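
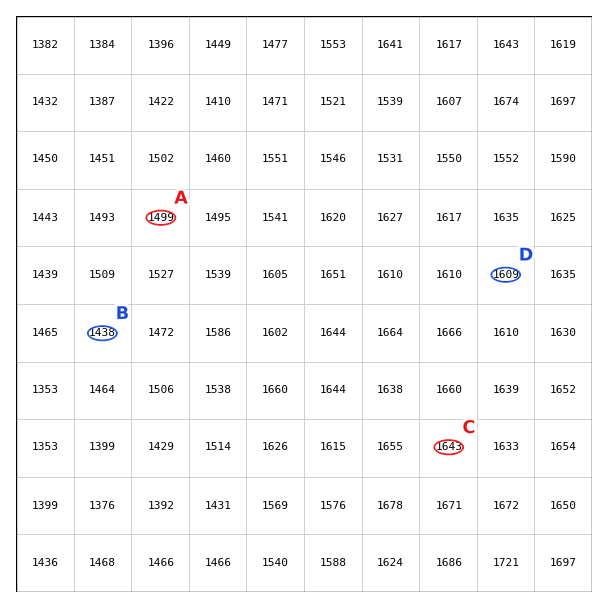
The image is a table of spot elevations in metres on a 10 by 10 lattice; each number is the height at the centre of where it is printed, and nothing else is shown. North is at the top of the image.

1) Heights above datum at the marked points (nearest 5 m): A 1500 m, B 1440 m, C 1645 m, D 1610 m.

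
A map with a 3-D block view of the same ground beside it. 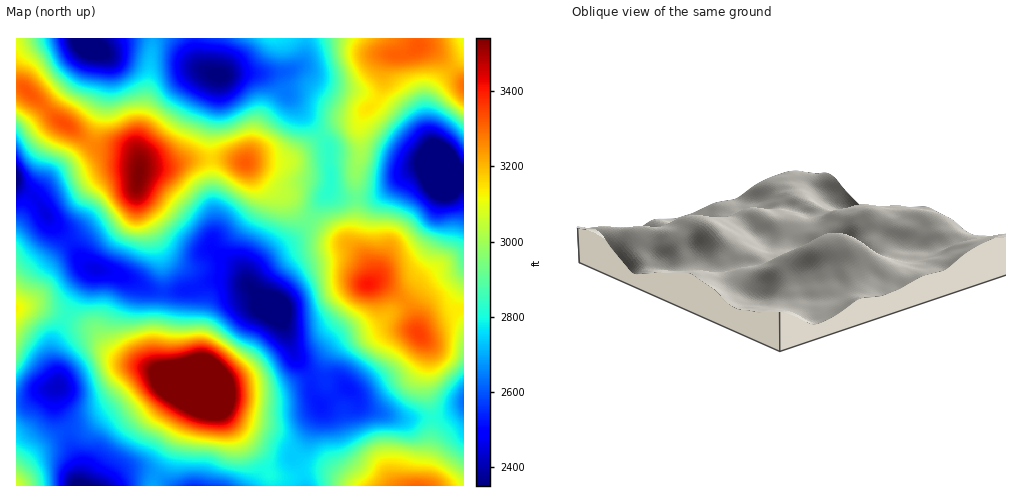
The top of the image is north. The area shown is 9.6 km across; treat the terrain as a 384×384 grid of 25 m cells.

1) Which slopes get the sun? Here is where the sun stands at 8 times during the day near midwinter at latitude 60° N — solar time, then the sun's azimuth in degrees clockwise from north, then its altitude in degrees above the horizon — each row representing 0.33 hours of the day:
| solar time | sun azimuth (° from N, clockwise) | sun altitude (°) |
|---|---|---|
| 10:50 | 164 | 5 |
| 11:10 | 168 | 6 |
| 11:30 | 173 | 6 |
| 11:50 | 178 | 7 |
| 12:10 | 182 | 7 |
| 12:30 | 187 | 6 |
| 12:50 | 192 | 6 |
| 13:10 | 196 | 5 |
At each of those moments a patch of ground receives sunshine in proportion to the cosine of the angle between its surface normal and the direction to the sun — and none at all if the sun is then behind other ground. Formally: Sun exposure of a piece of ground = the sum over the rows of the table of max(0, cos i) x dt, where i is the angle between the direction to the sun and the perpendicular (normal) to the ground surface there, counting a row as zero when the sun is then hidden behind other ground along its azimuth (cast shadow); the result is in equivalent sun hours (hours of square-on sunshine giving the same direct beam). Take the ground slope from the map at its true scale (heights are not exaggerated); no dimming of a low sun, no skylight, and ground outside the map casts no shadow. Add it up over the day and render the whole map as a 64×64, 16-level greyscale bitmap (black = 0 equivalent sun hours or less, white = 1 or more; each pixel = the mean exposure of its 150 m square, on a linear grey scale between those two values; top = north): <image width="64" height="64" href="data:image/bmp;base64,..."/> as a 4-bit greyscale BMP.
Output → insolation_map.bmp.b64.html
<image width="64" height="64" href="data:image/bmp;base64,Qk12CAAAAAAAAHYAAAAoAAAAQAAAAEAAAAABAAQAAAAAAAAIAAATCwAAEwsAABAAAAAAAAAAAAAAABEREQAiIiIAMzMzAERERABVVVUAZmZmAHd3dwCIiIgAmZmZAKqqqgC7u7sAzMzMAN3d3QDu7u4A////ABIjM0V4iId2VDNGeJmZmpmYdmVVVmVTIRERIiIRERERARI0Z4iIiHZUNFaImpmqqpdlRERFVUIhERIhEAAAAAAAEjR4iHd3ZVRFZ4iamau6mGVDM0RDMhERIiEQAAAAAAESNWd3d2ZmZmd4maqqqrqphlREQzIhERIhEREAAAAAARI1Vnd2ZniJiImqu8y7qqmHVURDIhEAARAAAAAAAAABEjRFZ3ZniaqZmrzN3dy6mHZVVDIRAAAAAAAAAAAAEBESI0VWZ3iZmaqqvM3u7cuYdmZUIhAAAAAAAAAAAAERIiIjRVVniIiZq7u8ze7ty5h2ZlMhEAAAAAAAAAABEiIiIiI0RWeHd4mru7ze7u3Kh2ZUMiEQAAAAAAAAABEiIhESEiNFZnZniJq8zd7u7Ll2VUMzIiIREQAAAAABIzIhERIRIjRWZnd4irzNzMzKmHZVREQzMzMyEAAAAjVlQyIyIRIRI0VneImrzczLuqh3dlVUREREQzIhAAJXmYdkM0MhIiEjRXiImrzMy7qZhlVVVUQzNEVEMyM0V5qZh3ZVZUMzMzRWiZmqqqmZmHZUQzNEQyNEVVQzNFZ5mZiIiIeHZlVVZmeJqqmHZmZVQyIiIzMyIjRFREVWd3d3iJmZmJmIdmd3d4mZmHVDIiIRAAESIhERJERFVniId2Z4maqqqYiIiIh3d3dlQxAAAAAAAAABEAATVWZ4iZmYd4iZmqqYiImqmYdkQzIQAAAAAAAAAAABESNWeJmqu6mZmYiZmXiImaqZhkIRAAAAAAAAAAAAAAASNWZ4mrzLqpmZiId3eIiImYdkIQAAAAAAAAAAAAAAABJGZneJq6qZmYiHZVZ3iHd3dkMQAAAAAAAAAAAAAAAAEkVnd3eIh3iId2VEVneIh3ZVQxAAAAAAAAAAAAAAAAESRWd3dmZmZmZlQzRWd4iHZUQyEAAAAAAAAAAAAAAAASNFVnd3ZlVURDMzM0Z4iYdUMiEQAAAAAAAAAAAAAAABE0VWeJmHZlMyIiIzRmd3dlQhAAAAAAAAAAAAAAAAABIjRWeJqph3ZUMiIjNFRFVUQyAAAAAAAAAAAAAAAAABM0VVaJqqqZh2VDIiM0QSI0MyAAAAAAAAAAAAAAAAABNFZ3Z4iZqqqYdkMiMzMgASIhAAAAAAAAAAAAAAAAABJFaJiHZ3iJmYh1MzMzMhEAAREAAAAAAAAAAAAAAAABE0aJqYdlZmZmZlQzMyIhERAAEQAAAAAAAAAAAAAAABE0V5qph1VUMyI0RDMzMyIREQAREAAAAQAAAAAAAAABI0RXmph2VEMiEiMzMzI0QyIREREhERI0VVQxAAAAABE0RWaIh2ZUQyIiIiMzISMzIiEREjNFZ3d3dmUwAAABEkVWZnd2ZVVUMyIRIzIRERIiEAASNWZ4mpmYdUMAAAEkVWd3dlVVVVVDIREjMhEAABEQABJFZ3iauqmHVCAAETRWd4h2VURERDIREiIhEAAAAAABEkVneJvNy5h1QxISNFZ4iIdlQyIiIQABERAAAAAAEREjRWd4ms3cqZiHUzNEV4iJiHZTIQAAAAAAAAAAAAASIjRnd4iavMuqqpmHZVVniZmYdlMgAAAAAAAAAAAAARIzRomZmaq7u6qZmIh2ZniZmYh2QxAAAAAAAAAAAAABEkVnmrqqu7u7qYiZmIiImamYd3ZTEAAAAAAAAAAAAAEjVneKvMuqqqmYiJmZmau7qYdmZlQhEAEQAAAAAAAAASRmd4mruph3eIiJmZq7vLupdlVVVUMiNDEAAAAAAAABRnd3iJmpdlVWeJmZmru7u5h2VERWVDRmZBAAAAAAAANoiHiId4dlVFVoiZmau7u6mHZVRFVURWZlIAAAAAAAB4qpmHdmZmVURVZ3iZmqqqmIdmZlVERFVVZBAAAAAAAqq7u5h3ZlVERERERXd4iHdmZVVVVURFVFZmQQAAAAAVqrvMuYh2RDMzMzMjRFVVQzNERERENEREVWZlMiIQAViqq83LqGVEMzMiIhESIiIREiNEMiM0RERVZndVRERGiqqrzMunVEMyIhEAAAAAAAAAESIQATRFVmZniHZlVoq6qqq7uoZDIREAAAAAAAAAAAAAAAAAJFZ3d3iZmHd4rMupmZmYZCEAAAAAAAAAAAAAAAAAAAAUZ3dmeJqpmJq8y7mIh2QxEAAAAAAAAAAAAAAAAAAAABNWZVZ4mrurvMzLypdkIQAAAAAAAAAAAAAAAAAAAAABM0REVneJq7zMzd3Kl0EAAAAAAAAAAAAAAAAAAAAAABNDMzNFVniau8zd3al1MAAAAAAAAAAAAAAAAAAAAAABIzMiIiM1Z4qru8zLhlMQAAAAAAAAAAAAAAAAAAAAABIzMiIiIjVniqu7uphUIQAAAAAAAAAAAAAAAAAAAAACM0QyIjNEVmeImrqYdjIQAAAAAAAAAAAAAAAAAAAAABIjMzMzRWZ2ZmeJqXZUAAAAAAAAAAAAAAAAAAAAAAAAIiIzM0VWZ3ZmeImYdTEAAAAAAAAAAAAAEAAAAAAAABNEVENFVmd3ZniJmZh2MQAAAAAAAAAAAAIiEAABAAACRWd3ZVVmd2Zmd3iIiHVCIQAAAAAAAAAAEjMzMiIzM0Z3iId2ZmZVVFVVVVZmVDMyEAAAAAAAAAAiNEVEVmZomIh3ZmZmZUMyIjMzRFVEMyIhAAAAAAAAAiI0Vnd3iJqph3ZmZmZUMhERIjMzMzMy"/>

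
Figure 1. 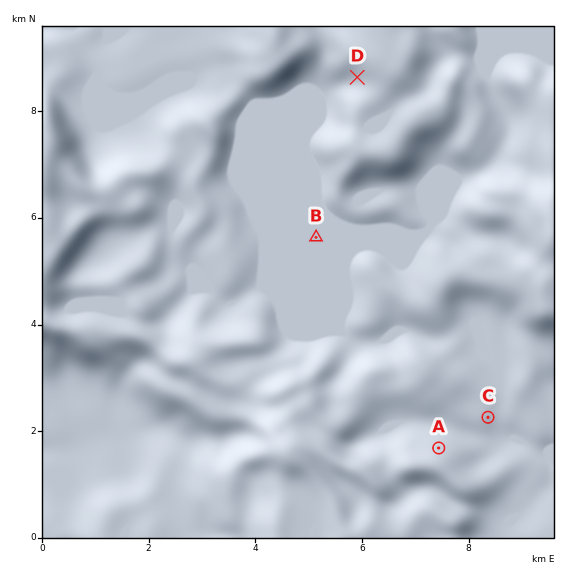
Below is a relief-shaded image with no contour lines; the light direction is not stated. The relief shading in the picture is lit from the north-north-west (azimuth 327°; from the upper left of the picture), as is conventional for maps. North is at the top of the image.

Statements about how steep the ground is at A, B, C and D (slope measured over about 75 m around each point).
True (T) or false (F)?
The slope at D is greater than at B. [T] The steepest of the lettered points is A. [F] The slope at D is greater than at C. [T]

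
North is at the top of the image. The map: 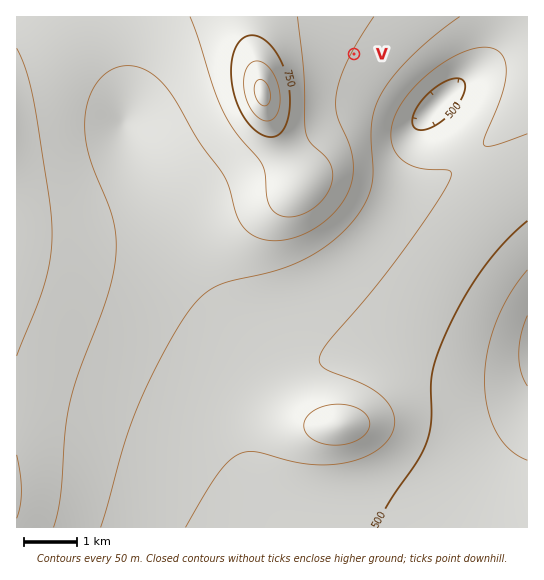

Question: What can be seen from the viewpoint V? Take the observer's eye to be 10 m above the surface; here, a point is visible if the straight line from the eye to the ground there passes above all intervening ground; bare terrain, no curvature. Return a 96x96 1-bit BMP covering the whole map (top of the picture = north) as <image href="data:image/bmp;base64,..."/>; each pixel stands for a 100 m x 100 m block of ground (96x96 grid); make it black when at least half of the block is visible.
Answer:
<image width="96" height="96" href="data:image/bmp;base64,Qk2+BAAAAAAAAD4AAAAoAAAAYAAAAGAAAAABAAEAAAAAAIAEAAATCwAAEwsAAAIAAAAAAAAA////AAAAAAAAAAAAAAAAAAAH//8AAAAAAAAAAAAH//8AAAAAAAAAAAAH//8AAAAAAAAAAAAH//8AAAAAAAAAAAAH//8AAAAAAAAAAAAH//8AAAAAAAAAAAAH//8AAAAAAAAAAAAD//8AAAAAAAAAAAAD//8AAAAAAAAAAAAD//8AAAAAAAAAAAAD//8AAAAAAAAAAAAD//8AAAAAAAAAAAAD//8AAAAAAAAAAAAD//8AAAAAAAAAAAAD//8AAAAAAAAAAAAD//8AAAAAAAAAAAAD//8AAAAAAAAAAAAD//8AAAAAAAAAAAAH//8AAAAAAAAAAf////8AAAAAAAAAAP////8AAAAAAAAAAH///+AAAAAAAAAAAB///4AAAAAAAAAAAA///gAAAAAAAAAAAAf//AAAAAAAAAAAAAP/+AAAAAAAAAAAAAH/8AAAAAAAAAAAAAH/8AAAAAAAAAAAAAH/4AAAAAAAAAAAAAH/wAAAAAAAAAAAAAH/wAAAAAAAAAAAAAH/gAAAAAAAAAAAAAH/gAAAAAAAAAAAAAH/AAAAAAAAAAAAAAH/AAAAAAAAAAAAAAH/AAAAAAAAAAAAAAH+AAAAAAAAAAAAAAH+AAAAAAAAAAAAAAH+AAAAAAAAAAAAAAH+AAAAAAAAAAAAAAH+AAAAAAAAAAAAAAH+AAAAAAAAAAAAAAH+AAAAAAAAAAAAAAH+AAAAAAAAAAAAAAP+AAAAAAAAAAAAAAP+AAAAAAAAAAAAAAP+AAAAAAAAAAAAAAP/AAAAAAAAAAAAAAP/AAAAAAAAAAAAAAP/AAAAAAAAAAAAAAP/gAAAAAAAAAAAAAP/gAAAAAAAAAAAAAP/wAAAAAAAAAAAAAP/4AAAAAAAAAAAAAP/4AAAAAAAAAAAAAP/8AAAAAAAAAAAAAP/+AAAAAAAAAAAAAP//AAAAAAAAAAAAAf//gAAAAAAAAAAAAf//gAAAAAAAAAAAAf//wAAAAAAAAAAAAf//8AAAAAAAAAAAAf//+AAAAAAAAAAAA////AAAAAAAAAAAA////gAAAAAAAAAgB////4AAAAAAAAH+D////8AAAAAAAAH//////8AAAAAAAAP//////8AAAAAAAAP//////8AAAAAAAAP//////8AAAAAAAAP//gf//8AAAAAAAAP//AH//8AAAAAAAAf//AD//8AAAAAAAAf/+AB//8AAAAAAAA//+AA//8AAAAAAAB//+AAf/8AAAAAAAB//+AAP/8AAAAAAAD//+AAH/8AAAAAAAH//+AAD/8AAAAAAAH//+AAD/8AAAAAAAH//+AAB/8AAAAAAAP///AAA/8AAAAAAAP///AAA/8AAAAAAAP///gAA/8AAAAAAAP///wAAf8AAAAAAAP///4AAf8AAAAAAAP///8AAf8AAAAAAAP////AA/8AAAAAAAP////wB/8AAAAAAAH/////P/8AAAAAAAH///////8AAAAAAAD///////8AAAAAAAD///////8AAAAAAAB///////8AAAAAAAAf//////8="/>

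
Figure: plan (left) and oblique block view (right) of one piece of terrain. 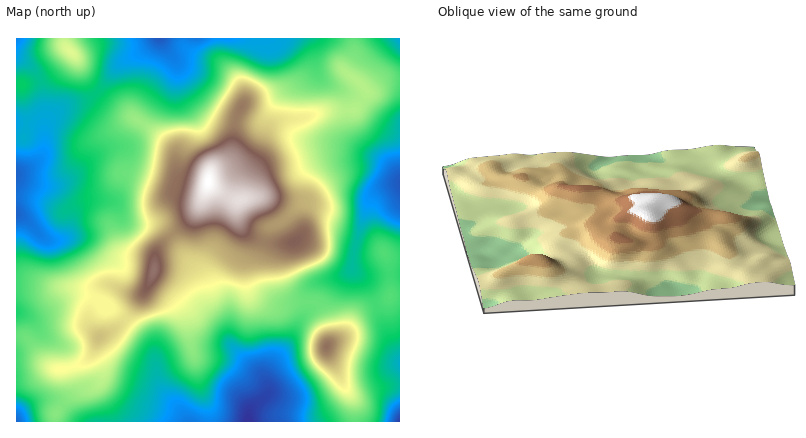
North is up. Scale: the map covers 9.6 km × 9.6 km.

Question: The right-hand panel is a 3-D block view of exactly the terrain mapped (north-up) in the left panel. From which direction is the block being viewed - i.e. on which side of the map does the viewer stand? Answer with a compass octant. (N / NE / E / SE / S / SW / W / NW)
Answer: E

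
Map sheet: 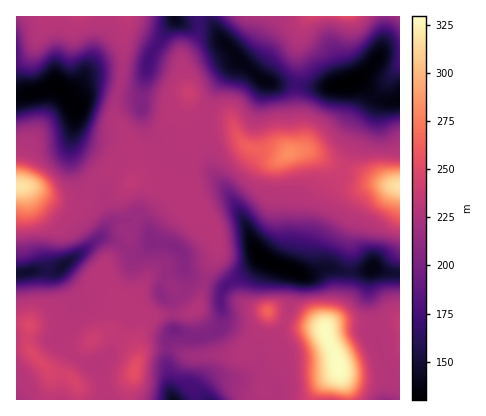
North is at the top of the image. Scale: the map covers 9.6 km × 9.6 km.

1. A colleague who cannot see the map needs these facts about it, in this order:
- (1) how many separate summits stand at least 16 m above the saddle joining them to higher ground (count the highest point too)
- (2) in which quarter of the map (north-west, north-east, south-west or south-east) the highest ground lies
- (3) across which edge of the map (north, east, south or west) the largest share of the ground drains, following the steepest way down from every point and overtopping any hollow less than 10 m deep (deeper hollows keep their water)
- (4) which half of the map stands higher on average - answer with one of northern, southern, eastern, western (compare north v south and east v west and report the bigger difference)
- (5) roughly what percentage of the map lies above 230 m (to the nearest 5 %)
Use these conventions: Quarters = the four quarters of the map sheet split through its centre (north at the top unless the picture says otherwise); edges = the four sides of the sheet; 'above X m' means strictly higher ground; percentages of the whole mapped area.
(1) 8 summits rise at least 16 m above their surroundings.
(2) The highest point lies in the south-east quarter of the map.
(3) The largest share of the runoff leaves by the western edge.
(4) The southern half stands higher on average than the northern half.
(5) Roughly 35 % of the ground is higher than 230 m.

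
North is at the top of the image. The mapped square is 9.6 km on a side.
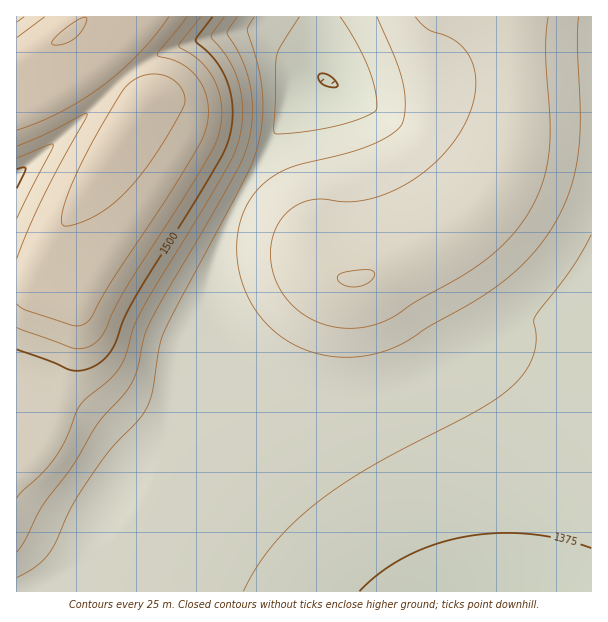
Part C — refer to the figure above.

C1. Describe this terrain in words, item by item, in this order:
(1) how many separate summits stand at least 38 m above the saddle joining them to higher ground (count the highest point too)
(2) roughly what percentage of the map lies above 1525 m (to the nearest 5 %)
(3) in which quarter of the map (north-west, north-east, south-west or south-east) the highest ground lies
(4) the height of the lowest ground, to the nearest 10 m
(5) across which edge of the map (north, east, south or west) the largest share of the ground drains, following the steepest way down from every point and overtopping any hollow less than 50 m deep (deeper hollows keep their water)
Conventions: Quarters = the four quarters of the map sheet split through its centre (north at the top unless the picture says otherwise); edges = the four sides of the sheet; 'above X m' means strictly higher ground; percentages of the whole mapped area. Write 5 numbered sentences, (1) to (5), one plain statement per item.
(1) Counting only tops that stand 38 m proud, the map has 2 summits.
(2) Roughly 15 % of the ground is higher than 1525 m.
(3) The highest point lies in the north-west quarter of the map.
(4) The lowest point is down at roughly 1350 m.
(5) Drainage is mainly to the south: more ground falls towards that edge than towards any other.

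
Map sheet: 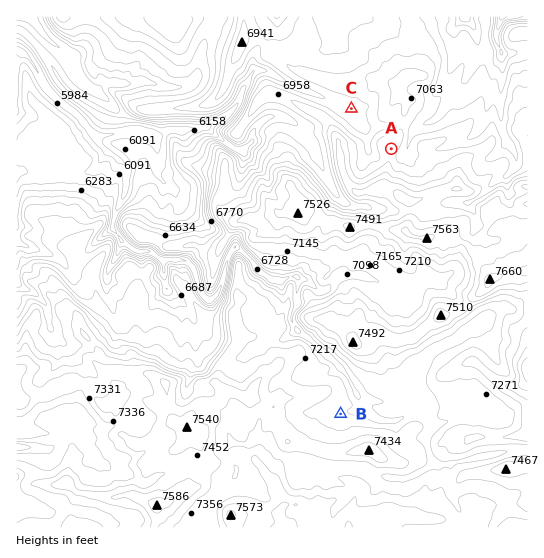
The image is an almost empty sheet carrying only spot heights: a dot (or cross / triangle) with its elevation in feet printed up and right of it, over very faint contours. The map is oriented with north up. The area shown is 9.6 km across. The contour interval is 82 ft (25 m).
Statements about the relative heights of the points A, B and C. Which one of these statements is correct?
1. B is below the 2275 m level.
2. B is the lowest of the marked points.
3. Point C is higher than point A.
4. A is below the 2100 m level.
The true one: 1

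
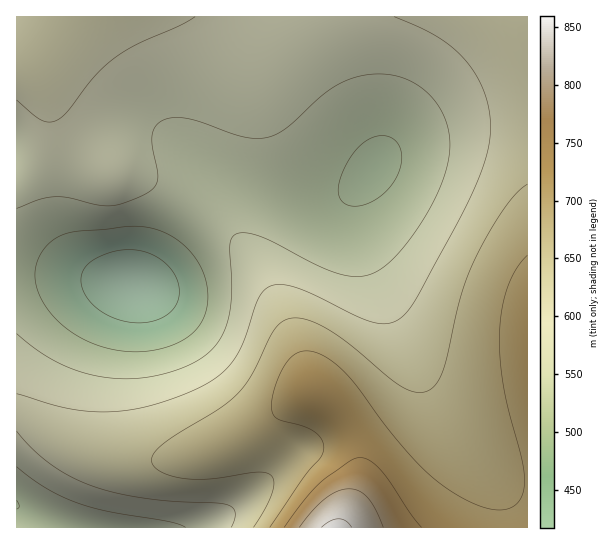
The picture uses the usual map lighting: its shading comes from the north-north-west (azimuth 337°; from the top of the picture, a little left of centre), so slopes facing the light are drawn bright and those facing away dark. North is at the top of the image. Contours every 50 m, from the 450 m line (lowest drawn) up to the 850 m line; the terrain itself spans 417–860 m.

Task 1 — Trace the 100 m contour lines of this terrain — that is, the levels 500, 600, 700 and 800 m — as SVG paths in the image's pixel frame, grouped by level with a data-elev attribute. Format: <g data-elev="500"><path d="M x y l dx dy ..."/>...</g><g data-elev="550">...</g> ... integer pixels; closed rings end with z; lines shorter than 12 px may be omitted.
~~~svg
<g data-elev="500"><path d="M126 351l-24-4-23-10-20-15-14-17-9-19-1-17 7-18 13-13 10-4 12-3 52-5 18 1 15 4 15 8 12 11 9 12 8 17 2 18-3 17-7 13-12 11-17 8-22 5z"/><path d="M351 206l-9-5-4-10 3-14 8-18 10-13 11-7 12-3 11 2 6 8 3 11-2 12-5 12-9 10-12 10-12 4z"/></g><g data-elev="600"><path d="M17 431l14 16 15 14 15 10 18 10 26 9 32 7 30 4 48 2 12 2 6 3 2 5 0 6-4 8"/><path d="M17 100l24 20 8 2 8-2 11-9 29-37 17-16 21-13 44-19 16-9"/><path d="M394 17l43 19 14 11 12 11 12 15 8 16 5 17 2 17 0 15-3 15-13 37-55 103-14 21-7 6-7 3-16 0-17-6-57-28-15-4-12 0-8 4-7 8-16 46-12 20-17 16-25 13-44 15-20 4-20 1-20-1-19-3-49-14"/></g><g data-elev="700"><path d="M527 255l-10 13-9 18-6 21-2 24 0 27 4 29 20 86-1 18-6 12-6 5-6 2-16-1-22-8-24-15-18-16-19-19-22-28-28-38-14-15-20-15-9-3-8-1-7 2-5 3-10 13-9 22-2 19 2 6 4 3 25 7 13 7 6 8 1 10-3 7-16 19-34 50"/></g><g data-elev="800"><path d="M383 527l-8-18-8-12-8-6-10-2-12 3-12 7-12 11-14 17"/></g>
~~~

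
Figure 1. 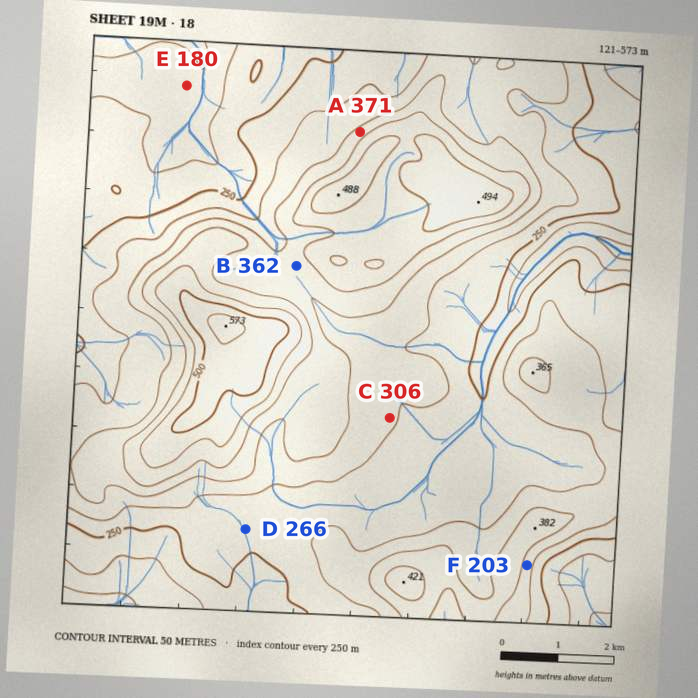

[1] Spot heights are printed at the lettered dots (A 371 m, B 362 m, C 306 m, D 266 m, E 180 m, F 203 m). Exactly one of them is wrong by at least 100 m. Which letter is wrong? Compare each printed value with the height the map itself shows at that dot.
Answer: F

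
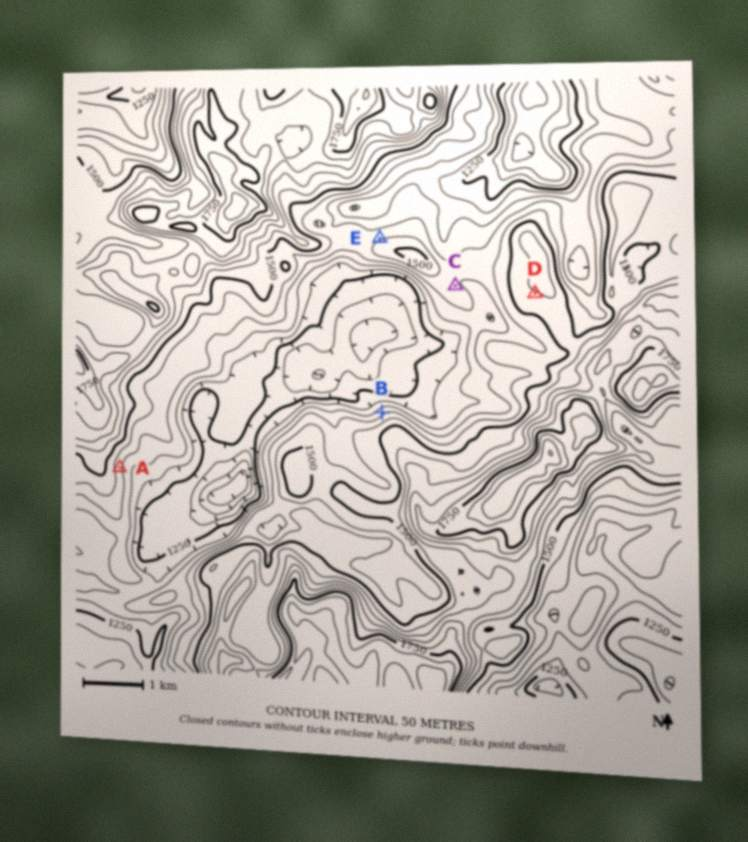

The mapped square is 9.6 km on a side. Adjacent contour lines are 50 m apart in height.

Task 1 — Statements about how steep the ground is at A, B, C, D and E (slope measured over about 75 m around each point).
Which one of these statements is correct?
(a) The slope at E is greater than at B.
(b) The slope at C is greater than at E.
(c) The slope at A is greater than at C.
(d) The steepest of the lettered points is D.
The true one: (c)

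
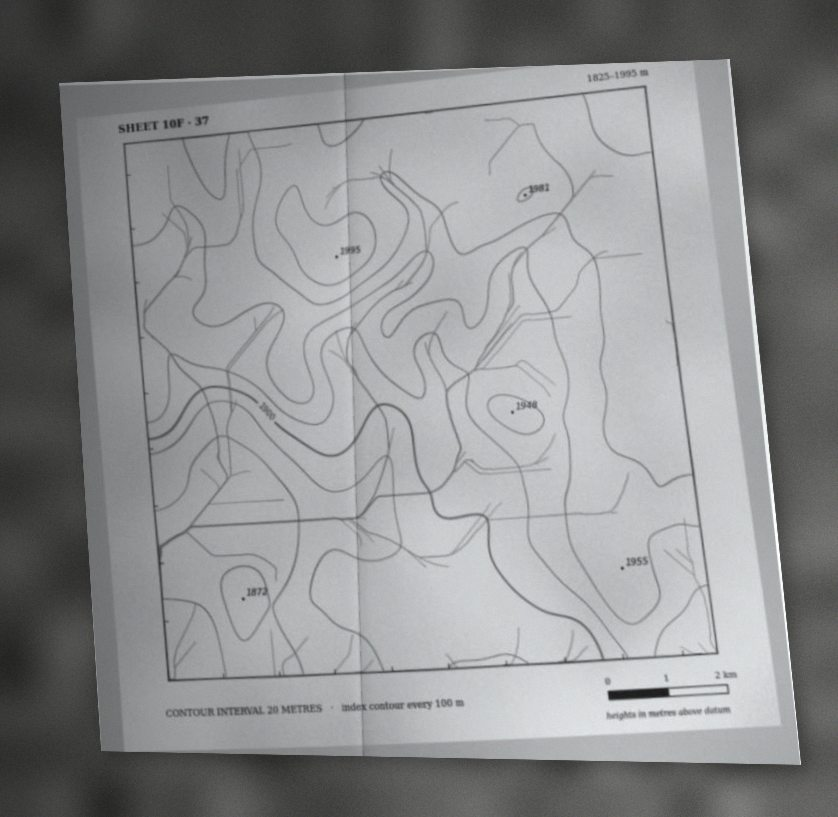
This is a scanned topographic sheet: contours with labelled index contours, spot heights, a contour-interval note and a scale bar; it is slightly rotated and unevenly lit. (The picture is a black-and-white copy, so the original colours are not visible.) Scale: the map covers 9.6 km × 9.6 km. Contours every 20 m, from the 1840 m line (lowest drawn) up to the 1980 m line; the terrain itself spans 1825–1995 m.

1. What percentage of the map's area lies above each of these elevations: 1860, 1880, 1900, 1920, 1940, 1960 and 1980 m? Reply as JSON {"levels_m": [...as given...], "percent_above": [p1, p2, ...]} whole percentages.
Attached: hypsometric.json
{"levels_m": [1860, 1880, 1900, 1920, 1940, 1960, 1980], "percent_above": [91, 84, 72, 62, 45, 26, 4]}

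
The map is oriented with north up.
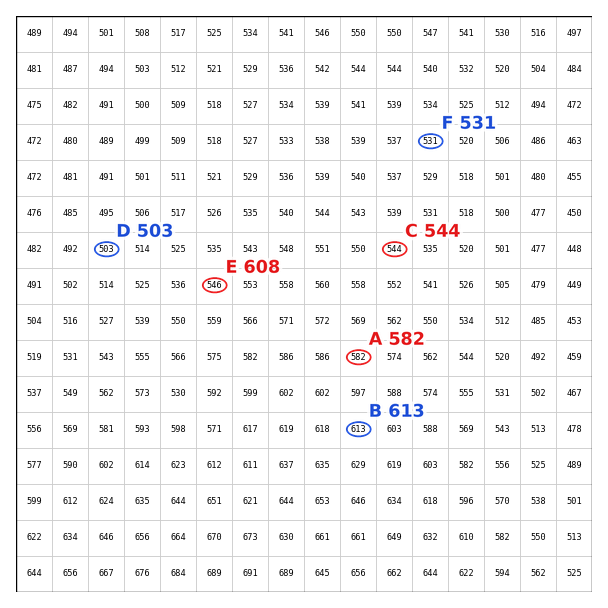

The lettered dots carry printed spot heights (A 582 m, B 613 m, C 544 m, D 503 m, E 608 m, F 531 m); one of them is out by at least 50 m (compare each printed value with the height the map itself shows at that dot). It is E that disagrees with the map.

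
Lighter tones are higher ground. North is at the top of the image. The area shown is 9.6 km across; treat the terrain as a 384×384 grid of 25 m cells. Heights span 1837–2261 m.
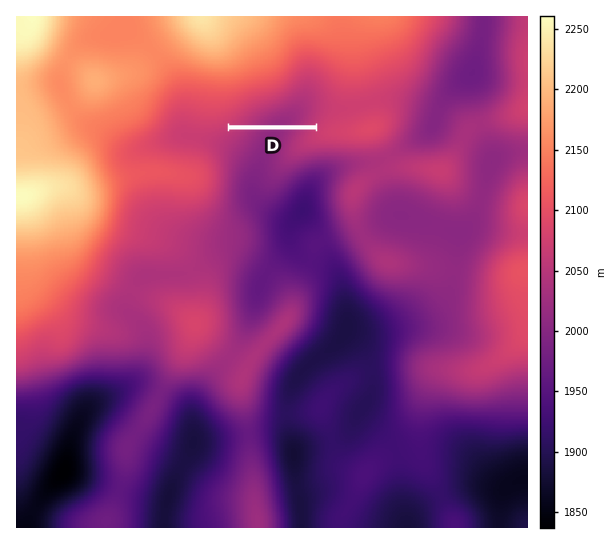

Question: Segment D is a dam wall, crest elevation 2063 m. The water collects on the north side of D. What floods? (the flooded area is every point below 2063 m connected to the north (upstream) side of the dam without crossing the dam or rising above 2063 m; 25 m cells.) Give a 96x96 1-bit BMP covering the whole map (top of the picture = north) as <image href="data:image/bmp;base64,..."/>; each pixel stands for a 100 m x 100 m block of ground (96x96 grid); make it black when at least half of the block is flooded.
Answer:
<image width="96" height="96" href="data:image/bmp;base64,Qk2+BAAAAAAAAD4AAAAoAAAAYAAAAGAAAAABAAEAAAAAAIAEAAATCwAAEwsAAAIAAAAAAAAA////AAAAAAAAAAAAAAAAAAAAAAAAAAAAAAAAAAAAAAAAAAAAAAAAAAAAAAAAAAAAAAAAAAAAAAAAAAAAAAAAAAAAAAAAAAAAAAAAAAAAAAAAAAAAAAAAAAAAAAAAAAAAAAAAAAAAAAAAAAAAAAAAAAAAAAAAAAAAAAAAAAAAAAAAAAAAAAAAAAAAAAAAAAAAAAAAAAAAAAAAAAAAAAAAAAAAAAAAAAAAAAAAAAAAAAAAAAAAAAAAAAAAAAAAAAAAAAAAAAAAAAAAAAAAAAAAAAAAAAAAAAAAAAAAAAAAAAAAAAAAAAAAAAAAAAAAAAAAAAAAAAAAAAAAAAAAAAAAAAAAAAAAAAAAAAAAAAAAAAAAAAAAAAAAAAAAAAAAAAAAAAAAAAAAAAAAAAAAAAAAAAAAAAAAAAAAAAAAAAAAAAAAAAAAAAAAAAAAAAAAAAAAAAAAAAAAAAAAAAAAAAAAAAAAAAAAAAAAAAAAAAAAAAAAAAAAAAAAAAAAAAAAAAAAAAAAAAAAAAAAAAAAAAAAAAAAAAAAAAAAAAAAAAAAAAAAAAAAAAAAAAAAAAAAAAAAAAAAAAAAAAAAAAAAAAAAAAAAAAAAAAAAAAAAAAAAAAAAAAAAAAAAAAAAAAAAAAAAAAAAAAAAAAAAAAAAAAAAAAAAAAAAAAAAAAAAAAAAAAAAAAAAAAAAAAAAAAAAAAAAAAAAAAAAAAAAAAAAAAAAAAAAAAAAAAAAAAAAAAAAAAAAAAAAAAAAAAAAAAAAAAAAAAAAAAAAAAAAAAAAAAAAAAAAAAAAAAAAAAAAAAAAAAAAAAAAAAAAAAAAAAAAAAAAAAAAAAAAAAAAAAAAAAAAAAAAAAAAAAAAAAAAAAAAAAAAAAAAAAAAAAAAAAAAAAAAAAAAAAAAAAAAAAAAAAAAAAAAAAAAAAAAAAAAAAAAAAAAAAAAAAAAAAAAAAAAAAAAAAAAAAAAAAAAAAAAAAAAAAAAAAAAAAAAAAAAAAAAAAAAAAAAAAAAAAAAAAAAAAAAAAAAAAAAAAAAAAAAAAAAAAAAAAAAAAAAAAAAAAAAAAAAAAAAAAAAAAAAAAAAAAAAAAAAAAAAAAAAAAAAAAAAAAAAAAAAAAAAAAAAAAAAAAAAAAAAAAAAAAAAAAAAAAAAAAAAAAAAAAAAAAAAAAAAAAAAAAAAAAAAAAAAAAAAAAAAAAAAAAAAAAAAAAAAAAAAAD//AAAAAAAAAAAAAD//gAAAAAAAAAAAAB//gAAAAAAAAAAAAAf/wAAAAAAAAAAAAAH/wAAAAAAAAAAAAAB/wAAAAAAAAAAAAAAfgAAAAAAAAAAAAAAPgAAAAAAAAAAAAAACAAAAAAAAAAAAAAAAAAAAAAAAAAAAAAAAAAAAAAAAAAAAAAAAAAAAAAAAAAAAAAAAAAAAAAAAAAAAAAAAAAAAAAAAAAAAAAAAAAAAAAAAAAAAAAAAAAAAAAAAAAAAAAAAAAAAAAAAAAAAAAAAAAAAAAAAAAAAAAAAAAAAAAAAAAAAAAAAAAAAAAAAAAAAAAAAAAAAAAA="/>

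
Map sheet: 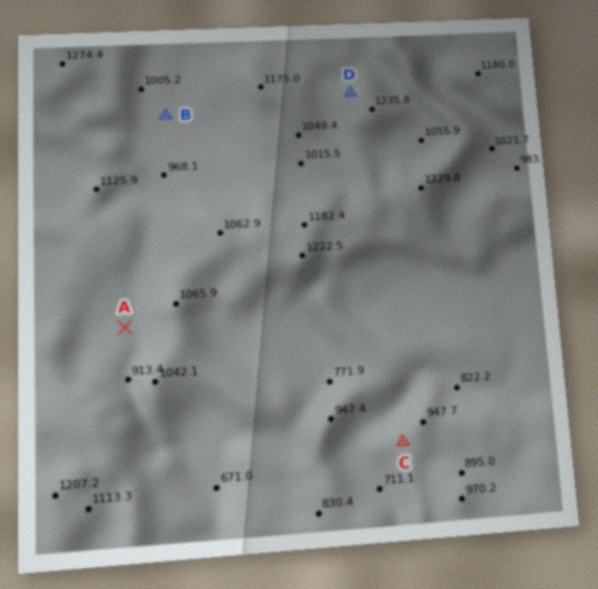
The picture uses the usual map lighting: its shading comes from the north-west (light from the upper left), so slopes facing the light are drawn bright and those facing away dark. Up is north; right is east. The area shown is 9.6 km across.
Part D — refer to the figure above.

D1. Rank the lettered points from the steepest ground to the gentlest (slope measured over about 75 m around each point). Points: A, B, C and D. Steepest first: D C A B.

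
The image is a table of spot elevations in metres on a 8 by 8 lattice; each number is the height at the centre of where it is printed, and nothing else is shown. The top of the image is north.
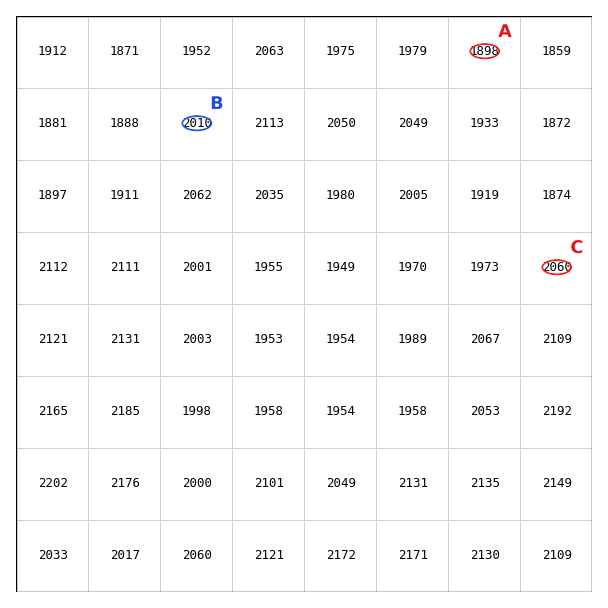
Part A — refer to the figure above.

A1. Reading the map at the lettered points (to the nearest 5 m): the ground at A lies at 1900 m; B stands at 2010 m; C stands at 2060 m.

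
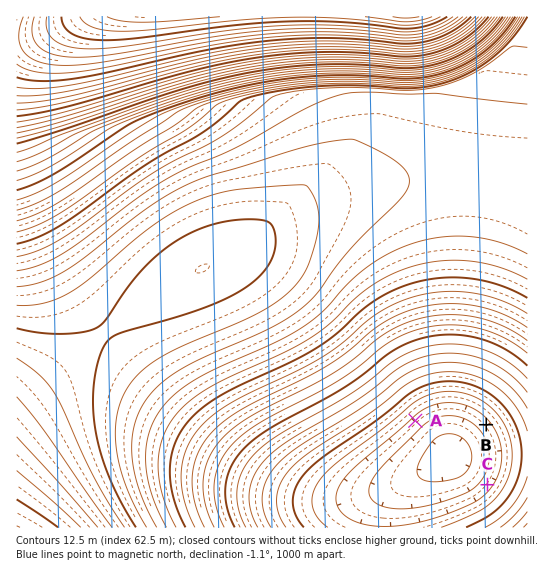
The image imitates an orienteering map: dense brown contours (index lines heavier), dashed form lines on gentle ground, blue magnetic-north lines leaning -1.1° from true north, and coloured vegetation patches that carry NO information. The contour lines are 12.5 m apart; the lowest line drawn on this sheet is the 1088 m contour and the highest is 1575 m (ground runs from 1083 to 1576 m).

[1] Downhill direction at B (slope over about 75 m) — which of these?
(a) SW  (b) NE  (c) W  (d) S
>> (a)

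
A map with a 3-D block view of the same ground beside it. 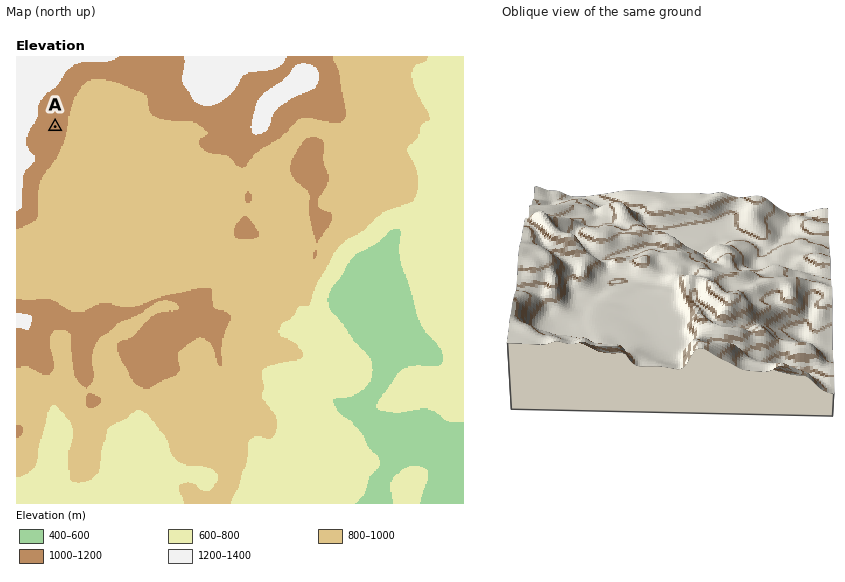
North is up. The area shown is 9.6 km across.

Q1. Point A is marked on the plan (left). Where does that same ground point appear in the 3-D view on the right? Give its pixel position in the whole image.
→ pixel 561 336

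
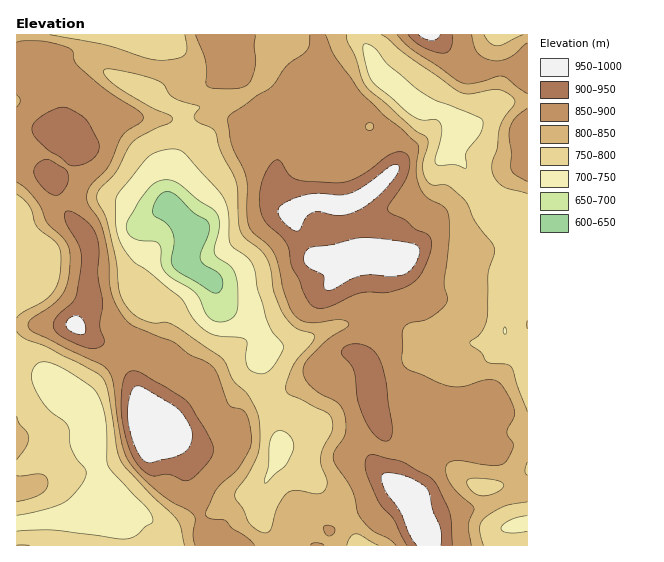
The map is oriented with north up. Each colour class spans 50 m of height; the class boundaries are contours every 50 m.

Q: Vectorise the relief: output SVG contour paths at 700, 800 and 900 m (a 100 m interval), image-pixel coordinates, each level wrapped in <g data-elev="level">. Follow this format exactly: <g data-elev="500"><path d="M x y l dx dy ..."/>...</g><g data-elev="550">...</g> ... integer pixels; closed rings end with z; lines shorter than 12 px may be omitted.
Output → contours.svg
<g data-elev="700"><path d="M217 322l-10-6-7-17-5-7-24-14-7-7-3-8 0-15-3-5-4-2-17-1-6-3-4-5-1-5 1-6 12-20 11-14 8-6 11-1 9 3 20 17 15 9 5 7 1 12-5 24 3 5 13 8 4 7 3 12 1 19-1 9-4 5-7 4z"/></g><g data-elev="800"><path d="M30 545l-13 0"/><path d="M347 545l4-9 6-2 21 11"/><path d="M483 545l-3-17 1-5 3-4 21-13 22-4"/><path d="M262 532l-7-3-6-6-6-14-8-13 2-7 15-22 7-19 0-29-3-10-6-11-4-6-12-11-9-18-4-6-50-33-6-2-13 1-14-6-11-9-7-13-5-40-9-36-9-19 0-7 4-5 15-16 11-23 6-7 10-7 27-12 3-4-4-4-19-8-33-20-12-11-2-4 2-3 6 0 16 3 28 8 8 4 6 9 5 5 26 9-5 8 0 4 4 4 11 4 4 4 7 21 15 28 2 11 1 33 2 9 5 6 15 11 6 9 4 10 3 23 11 25 11 11 16 5 3 3-3 7-19 22-6 16-1 8 3 6 37 17 5 6 2 6-1 7-9 17-3 11 2 8 5 13 0 5-3 6-5 3-22-4-10 3-10 15-7 23-3 2z"/><path d="M17 502l13-3 11-5 5-5 2-6-2-6-4-3-25 2"/><path d="M478 495l-5-3-5-5-1-6 2-2 6-1 16 1 9 2 3 3-2 5-6 4-10 3z"/><path d="M527 475l-2-4 2-9"/><path d="M17 460l9-13 3-8-2-6-8-9-2-8"/><path d="M527 412l-16-45-5-3-19-2-6-10-10-7-1-2 11-10 6-13 1-45 6-22-1-8-17-22-9-19-5-7-15-12-14 0-7-5-3-7 0-8 5-20-1-6-13-10-48-42-4-8-7-23-8-15 0-6"/><path d="M17 331l8 8 24 9 46 24 7 5 6 15 8 55 4 13 6 8 23 24 27 27 5 8 3 18"/><path d="M17 194l7 6 6 7 5 16 3 5 19 16 3 7 1 8-2 20-6 13-8 8-22 12-6 6"/><path d="M185 35l2 13-2 7-7 3-16 2-16-2-43-14-53-9"/><path d="M381 35l26 21 52 36 11 2 28-4 8 2 7 5 2 3-1 4-10 13-4 11-3 20-5 15 0 8 3 8 7 7 25 8"/><path d="M523 35l-20 9-6 2-7-3-6-8"/></g><g data-elev="900"><path d="M452 545l-2-33-11-24-6-8-31-18-32-7-3 2-2 7 4 16 10 23 15 17 13 25"/><path d="M182 480l5 1 6-3 16-17 5-10-3-11-20-33-5-7-45-27-6-2-5 0-4 4-3 6-2 27 4 25 7 23 7 11 10 7 5 2 15-2z"/><path d="M381 440l5 1 3-1 3-9-6-47-4-19-5-10-7-7-11-4-10 1-6 3-1 5 12 18 6 36 9 21 6 8z"/><path d="M88 348l11-1 4-2 1-4-4-16 3-21-5-29 0-31-3-11-5-8-13-11-10-3-2 2 0 6 15 29 1 9 0 11-6 31-19 18-3 10 3 5 6 5z"/><path d="M317 308l13-2 31-13 25 0 16-5 12-6 8-10 9-21 1-8-2-6-4-4-12-5-9-8-14-7-3-4 1-4 14-21 5-11 2-13-2-4-3-3-7-1-7 2-29 21-11 5-9 3-35-2-10-1-8-5-7-12-4-3-5 2-6 7-4 11-3 12-1 12 3 11 5 9 14 12 5 7 3 6 3 18 7 13 5 13 6 11z"/><path d="M52 195l6 0 5-4 5-8 0-8-3-6-14-8-6-1-9 5-2 8 8 14z"/><path d="M70 165l11 0 10-5 7-8 1-8-9-19-5-7-15-9-9-2-11 4-12 8-5 5-1 7 3 7 11 10z"/><path d="M408 35l6 6 9 6 11 5 9 1 5-1 3-4 2-13"/></g>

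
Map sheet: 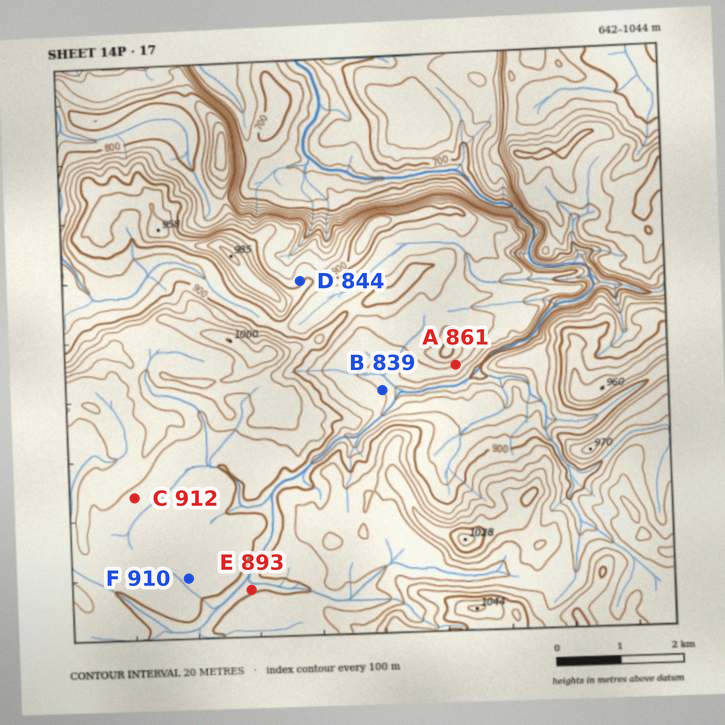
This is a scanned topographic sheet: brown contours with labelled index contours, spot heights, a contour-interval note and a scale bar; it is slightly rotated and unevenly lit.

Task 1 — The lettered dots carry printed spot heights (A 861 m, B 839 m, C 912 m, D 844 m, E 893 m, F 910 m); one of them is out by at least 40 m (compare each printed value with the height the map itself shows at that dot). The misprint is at D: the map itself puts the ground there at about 894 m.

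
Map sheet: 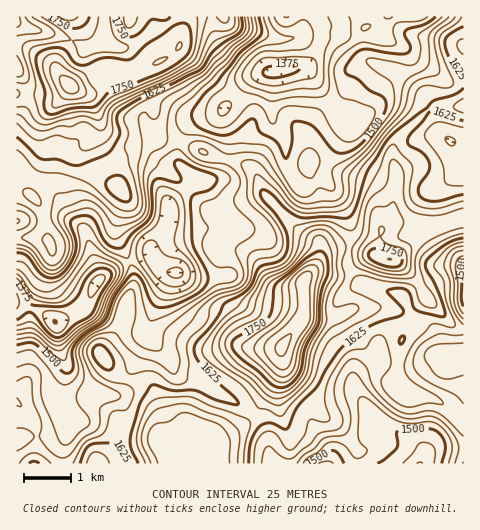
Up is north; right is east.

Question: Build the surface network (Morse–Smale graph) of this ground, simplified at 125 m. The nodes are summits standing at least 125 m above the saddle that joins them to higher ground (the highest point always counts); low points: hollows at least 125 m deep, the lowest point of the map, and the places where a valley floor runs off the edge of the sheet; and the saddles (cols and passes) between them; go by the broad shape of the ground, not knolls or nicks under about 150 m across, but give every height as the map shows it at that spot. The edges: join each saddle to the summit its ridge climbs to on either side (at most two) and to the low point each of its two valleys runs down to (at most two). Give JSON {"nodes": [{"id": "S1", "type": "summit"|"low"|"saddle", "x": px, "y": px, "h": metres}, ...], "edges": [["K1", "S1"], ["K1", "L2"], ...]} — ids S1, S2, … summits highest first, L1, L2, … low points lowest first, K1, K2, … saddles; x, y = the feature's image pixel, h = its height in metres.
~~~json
{"nodes": [
{"id": "S1", "type": "summit", "x": 283, "y": 347, "h": 1856},
{"id": "S2", "type": "summit", "x": 70, "y": 85, "h": 1841},
{"id": "L1", "type": "low", "x": 55, "y": 322, "h": 1324},
{"id": "L2", "type": "low", "x": 279, "y": 71, "h": 1367},
{"id": "L3", "type": "low", "x": 419, "y": 463, "h": 1449},
{"id": "K1", "type": "saddle", "x": 255, "y": 417, "h": 1645},
{"id": "K2", "type": "saddle", "x": 180, "y": 141, "h": 1533}],
"edges": [["K1", "S1"], ["K1", "L1"], ["K1", "L3"], ["K2", "S1"], ["K2", "S2"], ["K2", "L1"], ["K2", "L2"]]}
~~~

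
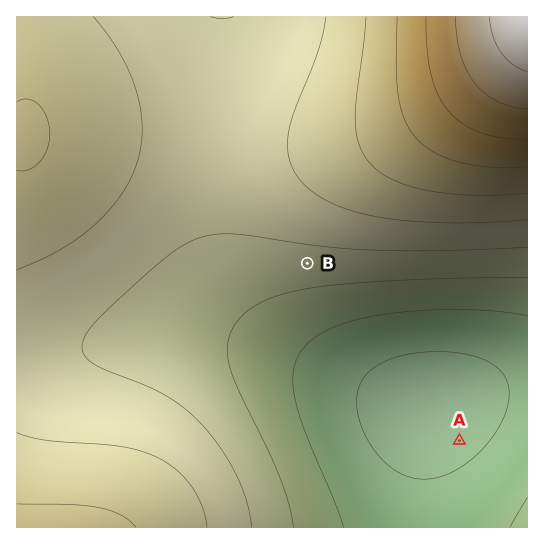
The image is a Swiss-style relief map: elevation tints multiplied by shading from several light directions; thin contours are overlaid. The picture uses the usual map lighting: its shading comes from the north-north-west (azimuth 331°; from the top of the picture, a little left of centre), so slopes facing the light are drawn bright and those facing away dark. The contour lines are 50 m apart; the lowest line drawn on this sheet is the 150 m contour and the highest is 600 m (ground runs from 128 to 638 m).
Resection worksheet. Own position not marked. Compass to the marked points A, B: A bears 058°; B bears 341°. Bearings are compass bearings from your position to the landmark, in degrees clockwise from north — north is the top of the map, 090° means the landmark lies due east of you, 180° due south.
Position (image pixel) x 384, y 487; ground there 160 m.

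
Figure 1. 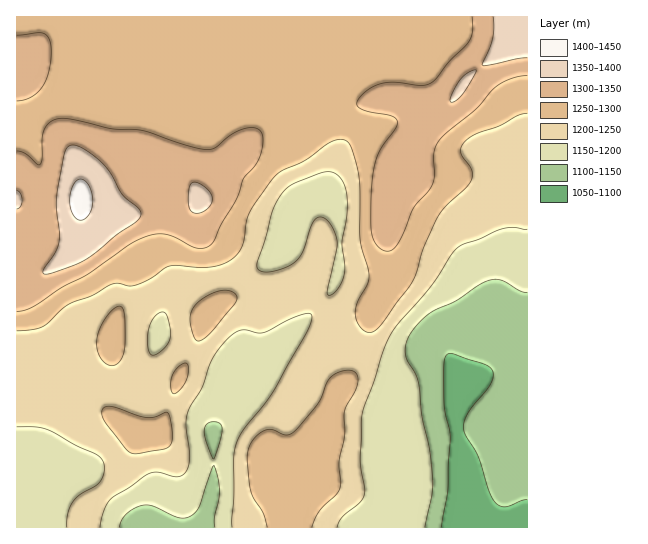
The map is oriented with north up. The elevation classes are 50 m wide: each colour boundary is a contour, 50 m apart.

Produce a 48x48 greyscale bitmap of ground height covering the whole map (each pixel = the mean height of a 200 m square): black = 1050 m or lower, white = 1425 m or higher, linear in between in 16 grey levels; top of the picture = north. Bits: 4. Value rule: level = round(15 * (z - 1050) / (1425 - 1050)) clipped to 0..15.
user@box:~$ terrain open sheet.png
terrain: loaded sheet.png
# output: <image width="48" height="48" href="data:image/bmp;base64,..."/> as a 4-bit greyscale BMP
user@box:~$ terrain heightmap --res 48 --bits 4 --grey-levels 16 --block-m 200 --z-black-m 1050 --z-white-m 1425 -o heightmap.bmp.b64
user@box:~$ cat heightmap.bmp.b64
<image width="48" height="48" href="data:image/bmp;base64,Qk32BAAAAAAAAHYAAAAoAAAAMAAAADAAAAABAAQAAAAAAIAEAAATCwAAEwsAABAAAAAAAAAAAAAAABEREQAiIiIAMzMzAERERABVVVUAZmZmAHd3dwCIiIgAmZmZAKqqqgC7u7sAzMzMAN3d3QDu7u4A////AFVVZ3dUREREREVniImYh2VVVVVDEAESIVVVZ3dlREREREVniJmYh2ZVVVVDIREiIlVVVndlVERVREVniJmZiHdmVVVDIREiIlVVVWZmZVVVVEVoiZmZmIdmVVVTIREjMlVVVVZndmVmVEVoiZmZmIdlVWVTIRIjM1VVVVVnd2ZmZUVomZmZmIdlVWVTIRIzM1VVVVZniHd3ZUVomZmZmYdlVVVDIiIzNFVVVmZ4iIiHZERomZiZmYdlVVVDIiIzRFVWZnd4mZmHVERXiIiJmYdlVVVDIiIzRGZmd3iImZiHVERWeIiJmYdlRVVDIiIzRHd3d4iIiIiHVERVZ3d4mYdlRFRDIiIzNIh3iIiIh3iHZVVVVnd4iYhlREQyIiIjM4iIiIiId3eIdlVVVmd3iJh1REQyIiIjM4iIiIiId2eIdlVVVWd3iJh2VEQyIiIiM4h3iIiId2eIhlVVVWZ4iIiGVEQyIiIiInd3eIiId2Z4h2VVVVZ3h3d3VUQyIiIiIneId4iIh2Z3h2VVVVVnd3d3ZUMyIiIiIoiIh4iIh2ZniHZlZlVnd3d3ZUMyIiIjM4iIh4iIh2ZniIdmZmZmd3eIdlQzMzMzM5mIiIiIh2ZniZh3d2ZmZ3iJh2RDMzMzM6qYiIiIh3ZniZiHd3ZmZniZmHVURDMzM7upmIiIiHdneIiId3d2ZmeJmIZVREMzNMy7qZiIiId3d4iHd3d3ZmeImYdlVURERMzMuqmIiIh3d3d3Zmd3dmeImZh2VVRERbzMzLqZmIiIiIh3ZmZndmeImZh2ZVVVVbu83cy6mYiJmZmHZlZmdmeJqpiHZmVVVqq83d3LqZmaqqmYdlVmdmeKqpmHZmZlZqqr3d3cu6qru6qYdlVmZmeau6mHdmZmZrqr3u3dzLu7u7qYdmVWZmeau6mYd3dmZsu73u7dzMu8zLqYdmVWZmeau6qYh3d3Zsu83u7dzMu8zMuph2VWZWeau7qZiHd3dsu73u7cy7u8zMuqmGZmVWeau7upmIh3d7ur3u3cu7u8zLuqmHZmZmeau7uqmIh3d7qrzd3Mu7u8y7qqqYh3Zmeau8u6mIh3d6qrzdzLu7u7u6qqqpmId3iau8u6mIh3d6qrzMy7u7u6qqqqqqqZh3iaq7u6mId3d6qrvLu7uqqqqqqqqqqqmIiZqru6mYiHd6qqu6qqqqqZmZqqqqqqqZmZqru7qZiIh6qqqqqZmZmZmZmZqqmqqqmqqqu8u6mYiKqqqpmZmZmZmZmZmZmZqqqqu7u8zLqZiKqqqpmZmZmZmZmZmZmZmZqqu7u7zLupmbuqqqmZmZmZmZmZmZmZmZmqqqqrvMuqmbuqqqqZmZmZmZmZmZmZmZmZqqmqvMy7qruqqqqpmZmZmZmZmZmZmZmZmZmaq8zMy7uqqqqqmZmZmZmZmZmZmZmZmZmZqrzM3KqqqqqqmZmZmZmZmZmZmZmZmZmZmqvN3aqqqpqqqZmZmZmZmZmZmZmZmZmZmavN3aqqqpqqqZmZmZmZmZmZmZmZmZmZmavN3Q=="/>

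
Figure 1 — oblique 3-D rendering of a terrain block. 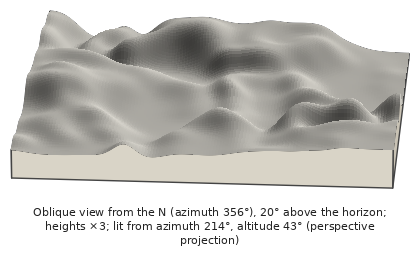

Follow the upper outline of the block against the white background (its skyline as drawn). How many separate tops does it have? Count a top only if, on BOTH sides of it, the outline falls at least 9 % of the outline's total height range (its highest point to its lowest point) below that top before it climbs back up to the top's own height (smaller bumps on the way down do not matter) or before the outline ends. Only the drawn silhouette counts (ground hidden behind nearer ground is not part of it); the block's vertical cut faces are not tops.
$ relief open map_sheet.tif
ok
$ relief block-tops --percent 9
2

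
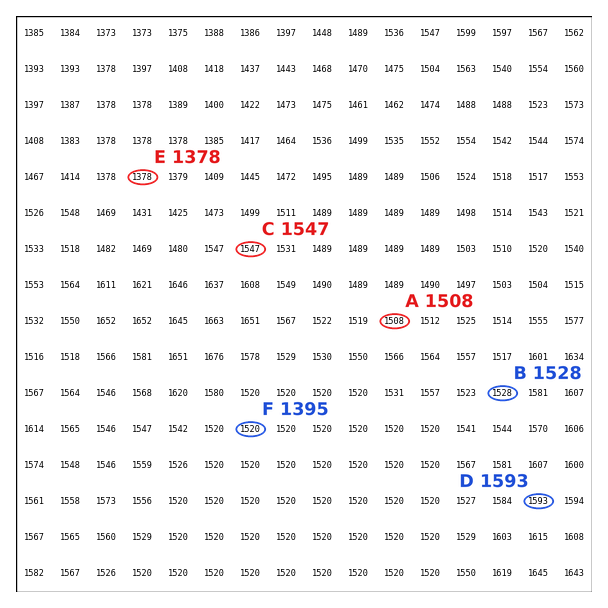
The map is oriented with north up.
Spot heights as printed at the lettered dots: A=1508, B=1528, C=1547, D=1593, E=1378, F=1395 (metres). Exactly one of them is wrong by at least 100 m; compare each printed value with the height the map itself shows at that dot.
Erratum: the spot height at F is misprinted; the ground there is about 1520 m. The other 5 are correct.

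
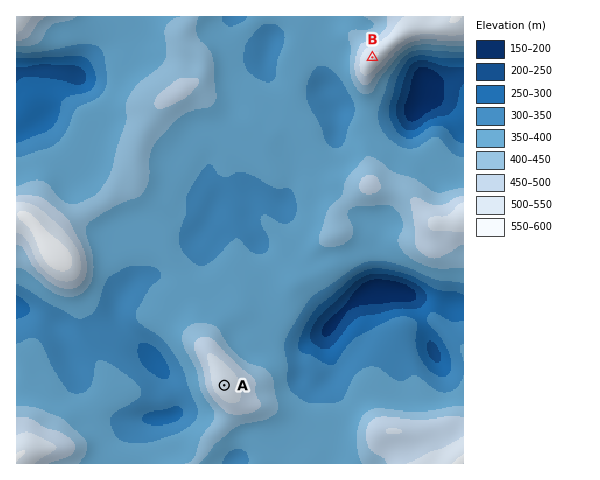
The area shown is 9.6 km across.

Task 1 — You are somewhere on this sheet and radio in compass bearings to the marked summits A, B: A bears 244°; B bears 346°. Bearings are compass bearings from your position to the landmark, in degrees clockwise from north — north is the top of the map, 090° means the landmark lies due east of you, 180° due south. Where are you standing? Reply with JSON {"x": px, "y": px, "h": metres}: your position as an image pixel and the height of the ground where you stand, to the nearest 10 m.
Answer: {"x": 429, "y": 285, "h": 300}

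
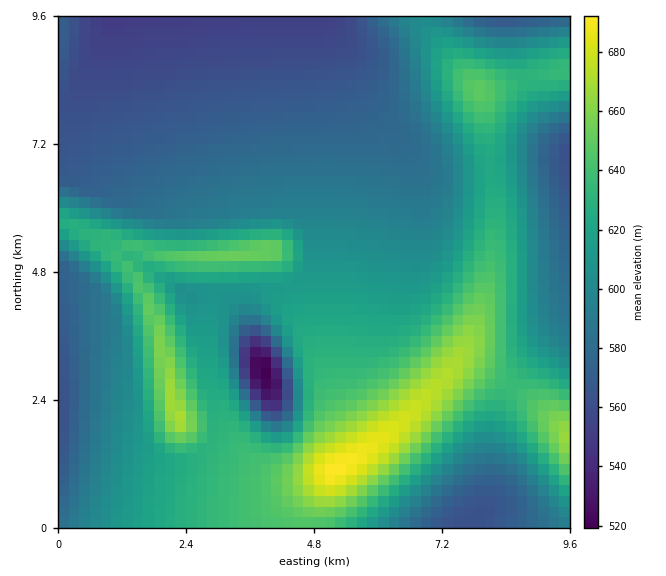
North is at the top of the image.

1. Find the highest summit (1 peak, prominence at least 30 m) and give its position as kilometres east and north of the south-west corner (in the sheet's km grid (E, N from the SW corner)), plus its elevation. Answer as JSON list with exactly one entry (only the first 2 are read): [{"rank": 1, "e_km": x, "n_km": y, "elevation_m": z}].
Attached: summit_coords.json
[{"rank": 1, "e_km": 5.14, "n_km": 1.06, "elevation_m": 693}]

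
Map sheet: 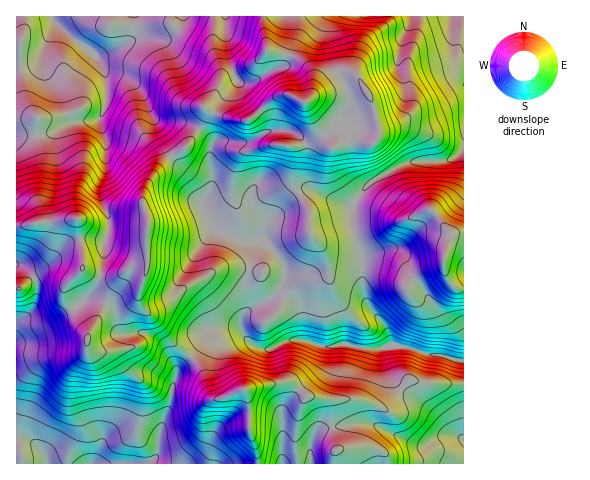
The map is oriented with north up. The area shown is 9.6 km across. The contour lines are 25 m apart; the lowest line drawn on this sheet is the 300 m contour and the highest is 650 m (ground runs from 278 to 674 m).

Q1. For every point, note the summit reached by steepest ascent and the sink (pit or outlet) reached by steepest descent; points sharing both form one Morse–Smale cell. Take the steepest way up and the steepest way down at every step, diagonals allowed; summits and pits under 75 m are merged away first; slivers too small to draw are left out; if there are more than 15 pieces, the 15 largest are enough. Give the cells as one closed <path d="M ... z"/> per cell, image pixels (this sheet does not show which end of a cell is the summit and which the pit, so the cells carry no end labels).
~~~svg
<path d="M263 16l-246 0-1 120 18 0 15-2 22-12 28-3 8-21-3-28 28 11 11 14 8 20 9 6 23 1 16 6 7-15-2-6 14 8 26 6 13-7 19-18 12-2 18 10 10 18 13 12 5 13 15-7 11 0 8 3 7-1 4-6 0-7-6-25-15-28-9-5-10 1-12 8-16 18 1-21-4-10-16-11-25-6z"/><path d="M288 94l-12 2-19 18-13 7-26-6-12-7-1 9-6 10 13 14-2 12 2 33-9 16 3 14 10 14 23 10 17 2-3 6-6 31 2 29-8 12 0 10 3 5 7 9 13 6 8-2 16-8 16 0 16 6 16 0 8-2 18 4 22-1 5 25 11 15 3 0 6-7 16 4 38 0 0-23-21-5-16-2-19-7-17-1-3-17-17-21-5-9-3-9 2-27-9-24-12 3-20 2-12-8-2-7 0-19-15-25 1-37-4-2 11 0 9-4 6-6 0-6-12-27z"/><path d="M146 266l-15 1-9 7-33 60-24-40 0-7 4-6-20-8-6 0-27 17 0 149 11 1 7 3 9 10 4 11 99 0 7-4 4-5 1-17 5-18 6-11 8-37 14-15-22-18-9-14-18-18-4-7 2-12 7-17z"/><path d="M104 70l3 28-8 21-28 3-22 12-33 3 0 151 3 1 13-11 11-5 10 1 13 7 4-1-5 7 0 7 24 40 33-60 9-7 16-2 1-48-6-18 7-18 22-25 11-6 8-7 9-14-16-7-26-2-6-5-8-20-11-14z"/><path d="M463 16l-166 1 0 16-6 21 11 8 9 11 0 23 25-23 7-2 10 1 5 4 14 25 7 28 0 7-7 7-12-3-11 0-15 7-5-13-13-12-5-9-1 3 7 14 0 6-11 8-15 2 4 2-1 37 15 25 0 19 6 11 8 4 11 0 22-6-4-13 0-19 12-17 11-10 31-16 35-1 10-2 8-5 4-5z"/><path d="M200 129l-18 21-11 6-13 12-9 13-7 18 6 18 0 43-1 11-9 22 0 7 4 7 18 18 9 14 21 18 21-26 14-3 16 1 0-9 8-12-2-29 6-31 3-6-12-1-16-6-12-5-7-9-6-13 0-6 9-16 0-14-2-6 2-25z"/><path d="M236 328l-25 3-20 26 11 12 5 19 8 11 9-1 18-9 4 2 3 15 0 25 7 17 2 16 53 0-1-17 4-10 5-6 13-5-1-22-3-5 28 0 28 8 18-19-7-6-6-10-5-25-22 1-18-4-8 2-16 0-16-6-16 0-16 8-8 2-13-6-10-14z"/><path d="M431 210l-5 0-45 21-25 8 8 24 0 32 6 13 17 21 4 17 16 1 19 7 16 2 21 5 1-71-10-3-9-13-1-18 6-17 0-7z"/><path d="M192 358l-7 4-8 10-8 37-6 11-5 18-1 17-4 5-6 3 110 1-1-16-7-17 0-25-3-15-4-2-18 9-9 1-8-11-5-19z"/><path d="M463 148l-4 7-8 5-10 2-35 1-36 20-18 23 0 19 4 13 25-7 45-21 5 0 6 6 14 19 12-2z"/><path d="M414 380l-5 0-7 8 29 21 27 28-12-1-18 8-9 1-45-21-17-1-25 4 5 22 19-3 19 2 10 5 3 11 75 0 1-80-39 0z"/><path d="M403 388l-19 19-28-8-28 0 3 5 1 22 37-3 50 22 9-1 13-7 15-2-25-26z"/><path d="M332 427l-13 4-5 6-4 10 2 17 75-1-2-10-10-5-19-2-19 4z"/><path d="M297 16l-34 1 0 12 4 22 25 4-1-3 6-19z"/><path d="M463 233l-13 3-6 20 1 18 5 9 9 6 5-1z"/>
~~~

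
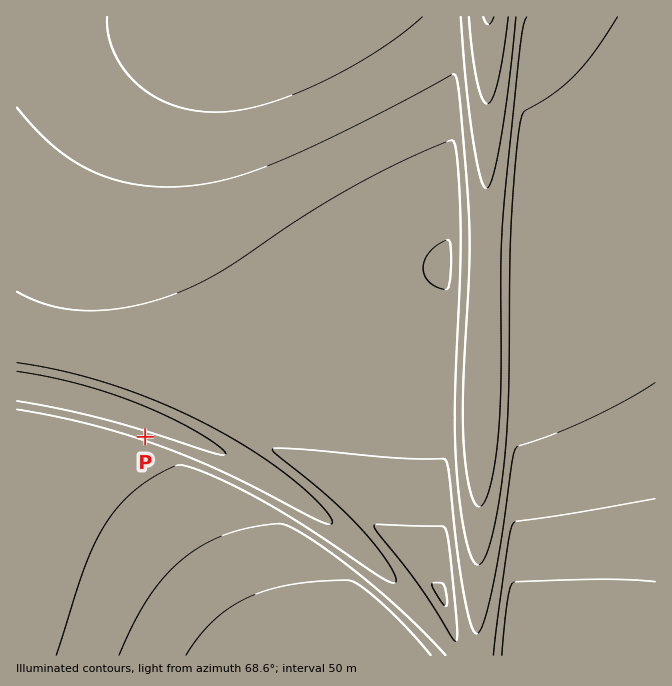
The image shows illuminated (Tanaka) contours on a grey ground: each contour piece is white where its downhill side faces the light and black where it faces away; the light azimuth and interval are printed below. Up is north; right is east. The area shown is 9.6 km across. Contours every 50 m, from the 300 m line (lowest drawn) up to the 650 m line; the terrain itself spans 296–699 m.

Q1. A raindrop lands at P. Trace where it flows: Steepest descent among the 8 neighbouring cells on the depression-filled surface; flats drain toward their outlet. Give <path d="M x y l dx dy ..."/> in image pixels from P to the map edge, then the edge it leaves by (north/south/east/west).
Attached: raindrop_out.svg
<path d="M145 437l0-17-3-3-8-2-2-2-4 0-1-1-9-2-1-2-5 0-2-1-8-2-2-2-5 0-1-1-6 0-6-4-5 0-2-1-7 0-1-2-5 0-2-2-6 0-2-1-5 0-2-2-8 0-2-2-8 0-2-1-8 0"/>
exit: west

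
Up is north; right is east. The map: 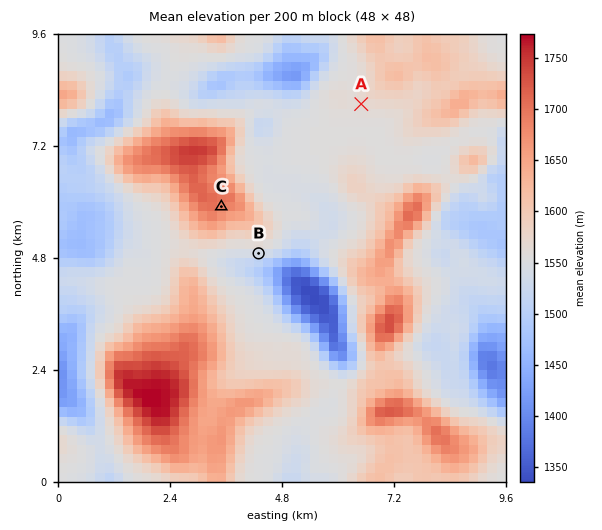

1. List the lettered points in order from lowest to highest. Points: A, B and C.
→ B A C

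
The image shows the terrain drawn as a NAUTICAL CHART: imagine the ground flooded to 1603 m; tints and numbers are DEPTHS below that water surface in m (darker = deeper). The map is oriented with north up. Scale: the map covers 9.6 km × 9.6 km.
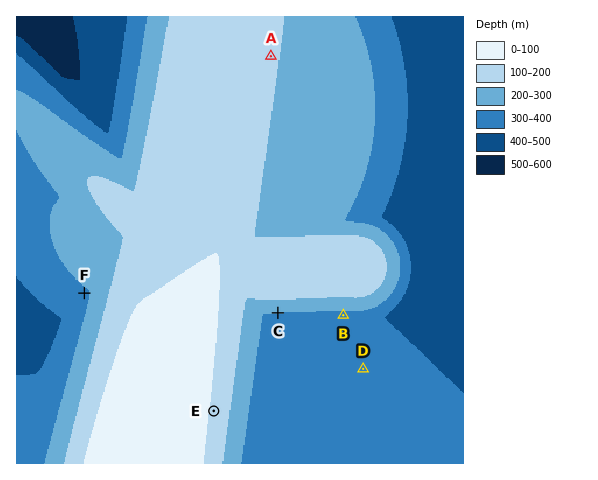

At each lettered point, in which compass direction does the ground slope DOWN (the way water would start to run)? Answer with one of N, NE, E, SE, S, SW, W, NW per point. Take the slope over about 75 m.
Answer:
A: E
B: S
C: S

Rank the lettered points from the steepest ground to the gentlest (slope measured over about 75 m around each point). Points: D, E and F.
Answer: E F D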